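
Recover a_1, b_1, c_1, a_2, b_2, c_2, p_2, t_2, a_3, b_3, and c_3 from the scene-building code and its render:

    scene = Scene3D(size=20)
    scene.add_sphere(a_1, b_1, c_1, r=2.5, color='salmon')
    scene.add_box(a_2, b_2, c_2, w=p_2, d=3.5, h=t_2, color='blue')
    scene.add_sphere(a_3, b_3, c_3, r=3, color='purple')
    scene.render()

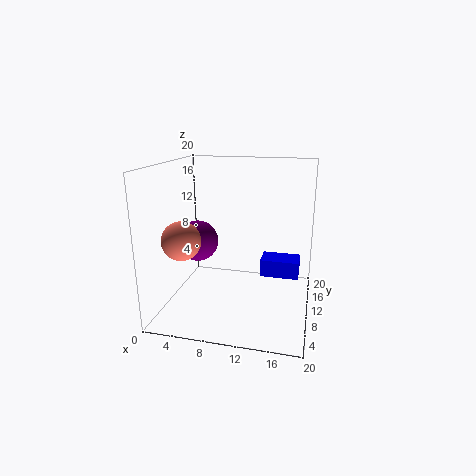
a_1 = 4; b_1 = 4.5; c_1 = 11; a_2 = 13; b_2 = 11; c_2 = 4; p_2 = 5.5; t_2 = 2.5; a_3 = 3.5; b_3 = 11.5; c_3 = 8.5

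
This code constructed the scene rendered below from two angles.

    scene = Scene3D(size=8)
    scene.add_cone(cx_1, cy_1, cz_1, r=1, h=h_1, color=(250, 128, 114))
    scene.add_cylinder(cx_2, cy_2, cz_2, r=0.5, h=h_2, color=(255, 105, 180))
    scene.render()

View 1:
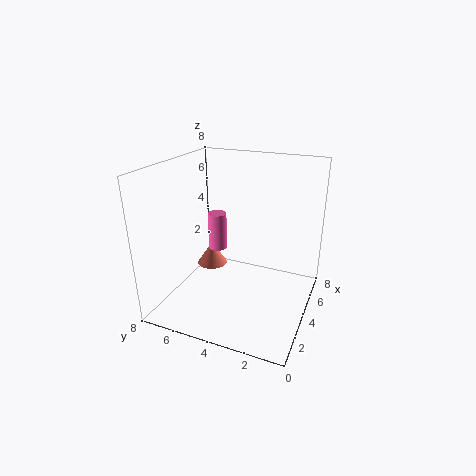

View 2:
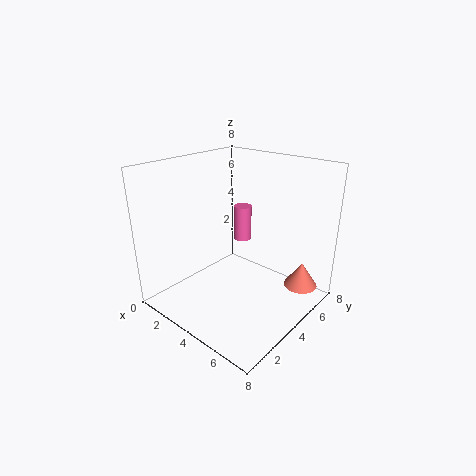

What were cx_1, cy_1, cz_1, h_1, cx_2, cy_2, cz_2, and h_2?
cx_1 = 6.5; cy_1 = 7; cz_1 = 0.5; h_1 = 1.5; cx_2 = 3.5; cy_2 = 5; cz_2 = 3.5; h_2 = 2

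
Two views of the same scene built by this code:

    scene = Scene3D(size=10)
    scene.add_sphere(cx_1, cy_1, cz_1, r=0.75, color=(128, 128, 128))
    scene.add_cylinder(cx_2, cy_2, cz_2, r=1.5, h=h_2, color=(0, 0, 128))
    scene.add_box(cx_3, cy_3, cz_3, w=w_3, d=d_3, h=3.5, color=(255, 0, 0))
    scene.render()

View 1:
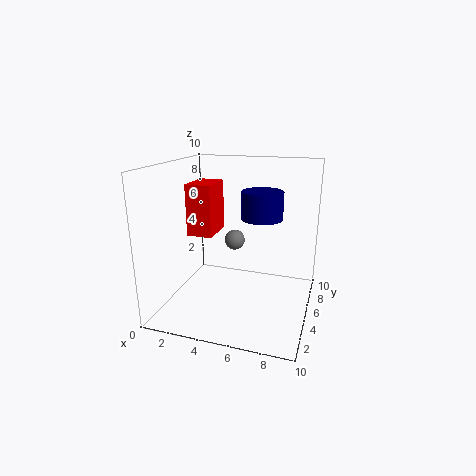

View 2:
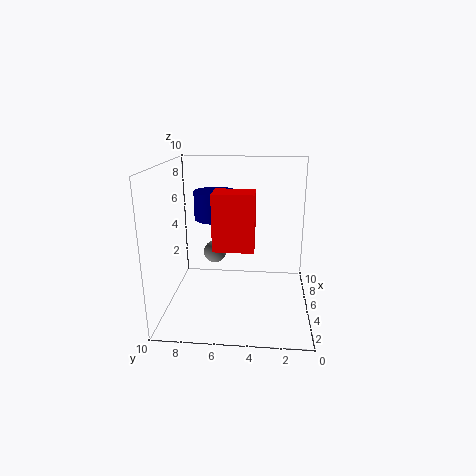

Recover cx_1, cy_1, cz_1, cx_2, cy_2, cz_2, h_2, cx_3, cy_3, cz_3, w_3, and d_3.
cx_1 = 4.25, cy_1 = 6.5, cz_1 = 4.25, cx_2 = 6.25, cy_2 = 6.75, cz_2 = 6, h_2 = 2, cx_3 = 1.75, cy_3 = 3.75, cz_3 = 5.25, w_3 = 1.75, d_3 = 2.5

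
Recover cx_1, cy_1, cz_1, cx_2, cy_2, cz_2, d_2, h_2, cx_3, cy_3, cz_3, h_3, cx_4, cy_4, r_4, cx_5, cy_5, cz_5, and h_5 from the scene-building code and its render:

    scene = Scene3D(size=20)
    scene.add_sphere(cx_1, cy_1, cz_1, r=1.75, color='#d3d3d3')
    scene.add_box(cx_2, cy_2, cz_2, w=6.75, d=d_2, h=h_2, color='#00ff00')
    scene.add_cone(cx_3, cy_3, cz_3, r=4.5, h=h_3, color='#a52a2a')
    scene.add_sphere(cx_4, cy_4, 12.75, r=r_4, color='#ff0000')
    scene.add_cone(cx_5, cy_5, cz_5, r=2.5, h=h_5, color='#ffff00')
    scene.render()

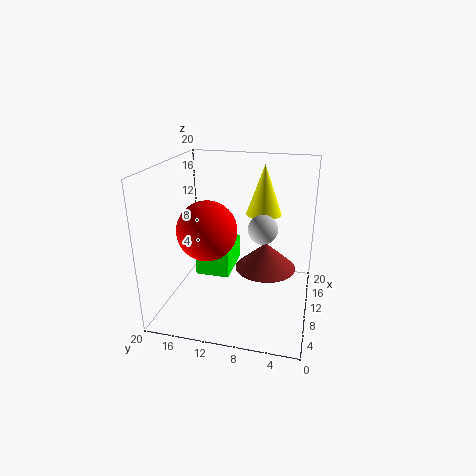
cx_1 = 5, cy_1 = 5.75, cz_1 = 13.75, cx_2 = 8.25, cy_2 = 11, cz_2 = 4.5, d_2 = 4.75, h_2 = 3.75, cx_3 = 13, cy_3 = 6.5, cz_3 = 4.25, h_3 = 4, cx_4 = 5.25, cy_4 = 12.75, r_4 = 3.75, cx_5 = 13, cy_5 = 7, cz_5 = 12.75, h_5 = 7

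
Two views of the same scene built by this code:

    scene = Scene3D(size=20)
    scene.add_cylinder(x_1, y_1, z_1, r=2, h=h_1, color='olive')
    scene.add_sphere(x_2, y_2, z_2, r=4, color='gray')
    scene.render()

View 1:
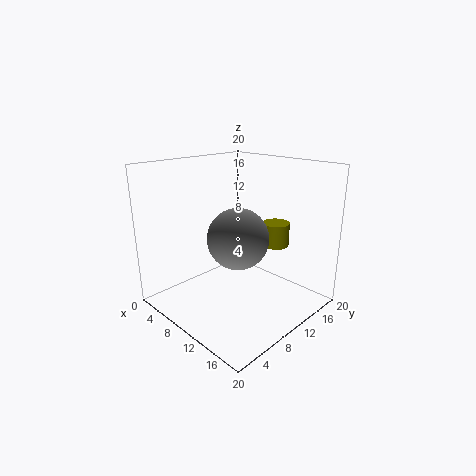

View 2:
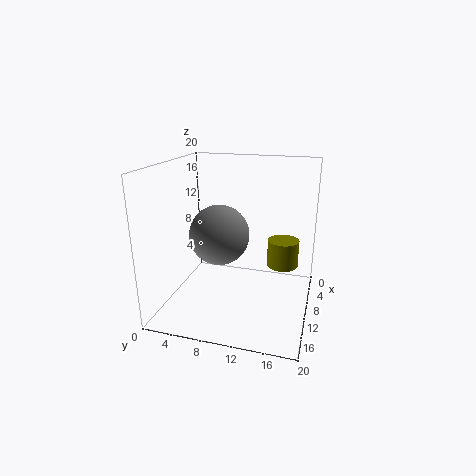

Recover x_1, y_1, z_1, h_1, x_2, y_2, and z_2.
x_1 = 11.5, y_1 = 16.5, z_1 = 7.5, h_1 = 3.5, x_2 = 12, y_2 = 8, z_2 = 11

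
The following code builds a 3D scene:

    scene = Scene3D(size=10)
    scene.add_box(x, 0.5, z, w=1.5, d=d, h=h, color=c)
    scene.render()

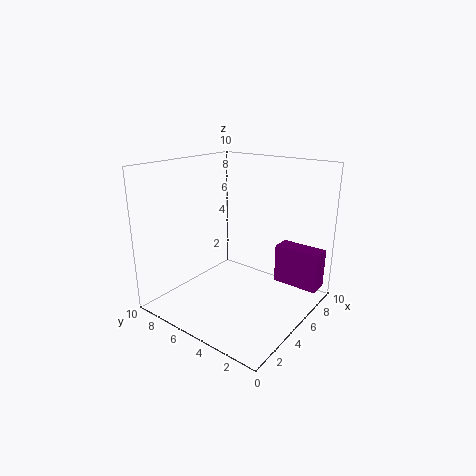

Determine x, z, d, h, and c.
x = 8.5, z = 0.5, d = 3.5, h = 3, c = 'purple'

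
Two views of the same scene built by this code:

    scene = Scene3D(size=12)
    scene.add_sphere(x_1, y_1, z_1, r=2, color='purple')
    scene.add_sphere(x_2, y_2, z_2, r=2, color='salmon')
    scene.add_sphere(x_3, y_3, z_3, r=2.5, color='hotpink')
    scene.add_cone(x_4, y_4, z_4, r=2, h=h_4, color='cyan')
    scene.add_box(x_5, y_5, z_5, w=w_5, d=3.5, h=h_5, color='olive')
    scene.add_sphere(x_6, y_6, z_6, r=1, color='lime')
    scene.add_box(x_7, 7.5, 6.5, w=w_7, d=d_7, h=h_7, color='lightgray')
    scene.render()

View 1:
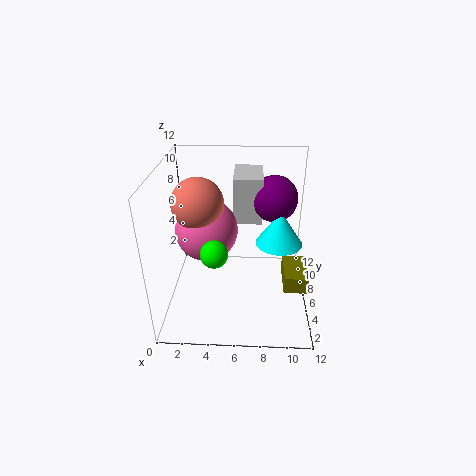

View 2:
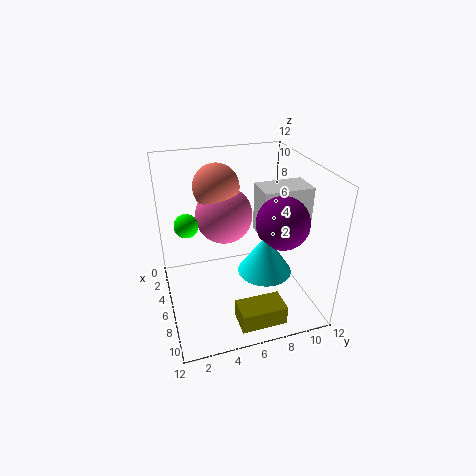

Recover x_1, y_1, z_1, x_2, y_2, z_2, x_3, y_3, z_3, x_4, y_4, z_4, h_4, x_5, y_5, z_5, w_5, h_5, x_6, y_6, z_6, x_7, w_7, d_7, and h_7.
x_1 = 9, y_1 = 8.5, z_1 = 8.5, x_2 = 3, y_2 = 5, z_2 = 9.5, x_3 = 3.5, y_3 = 5.5, z_3 = 7, x_4 = 9.5, y_4 = 7, z_4 = 5, h_4 = 3, x_5 = 10, y_5 = 4.5, z_5 = 1.5, w_5 = 2, h_5 = 1.5, x_6 = 4.5, y_6 = 2, z_6 = 7, x_7 = 5.5, w_7 = 2.5, d_7 = 4, h_7 = 4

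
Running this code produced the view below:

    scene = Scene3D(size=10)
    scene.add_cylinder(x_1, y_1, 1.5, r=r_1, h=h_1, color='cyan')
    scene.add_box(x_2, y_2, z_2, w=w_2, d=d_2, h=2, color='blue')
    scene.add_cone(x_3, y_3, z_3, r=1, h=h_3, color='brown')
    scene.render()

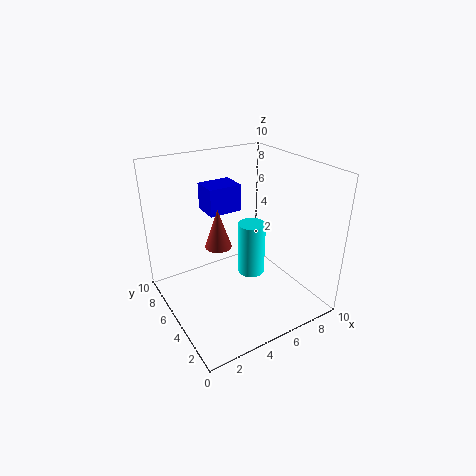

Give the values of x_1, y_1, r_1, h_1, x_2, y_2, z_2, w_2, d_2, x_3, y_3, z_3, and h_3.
x_1 = 6.5
y_1 = 5.5
r_1 = 1
h_1 = 4
x_2 = 4
y_2 = 7
z_2 = 6
w_2 = 2.5
d_2 = 2
x_3 = 4.5
y_3 = 7
z_3 = 3.5
h_3 = 3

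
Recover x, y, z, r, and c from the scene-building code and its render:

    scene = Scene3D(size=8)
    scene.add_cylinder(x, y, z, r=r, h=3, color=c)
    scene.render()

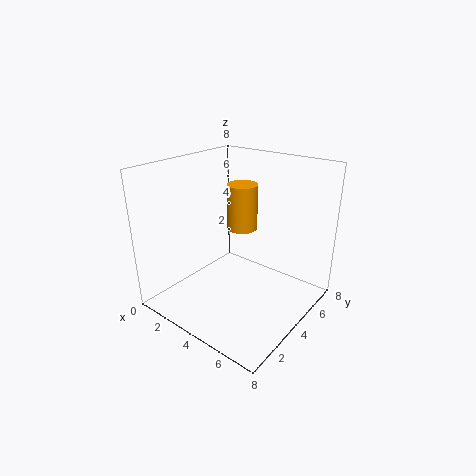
x = 2; y = 7; z = 3; r = 1; c = 'orange'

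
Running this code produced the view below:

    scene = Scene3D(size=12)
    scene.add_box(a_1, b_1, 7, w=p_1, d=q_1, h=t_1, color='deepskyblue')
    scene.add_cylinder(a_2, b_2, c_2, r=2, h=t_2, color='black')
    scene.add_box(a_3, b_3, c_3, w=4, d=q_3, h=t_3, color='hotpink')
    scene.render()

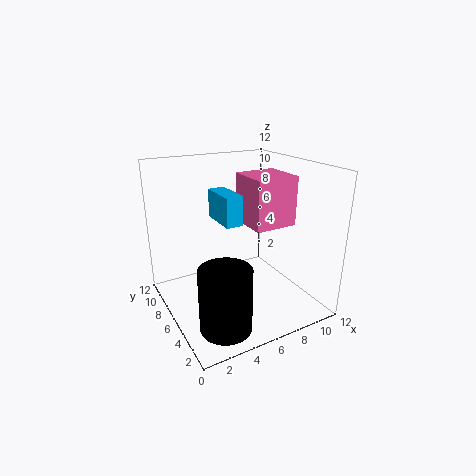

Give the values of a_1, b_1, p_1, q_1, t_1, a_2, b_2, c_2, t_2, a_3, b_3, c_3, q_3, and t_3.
a_1 = 5
b_1 = 6
p_1 = 1.5
q_1 = 3.5
t_1 = 2.5
a_2 = 3
b_2 = 2.5
c_2 = 0.5
t_2 = 5
a_3 = 8
b_3 = 6
c_3 = 6
q_3 = 4
t_3 = 4.5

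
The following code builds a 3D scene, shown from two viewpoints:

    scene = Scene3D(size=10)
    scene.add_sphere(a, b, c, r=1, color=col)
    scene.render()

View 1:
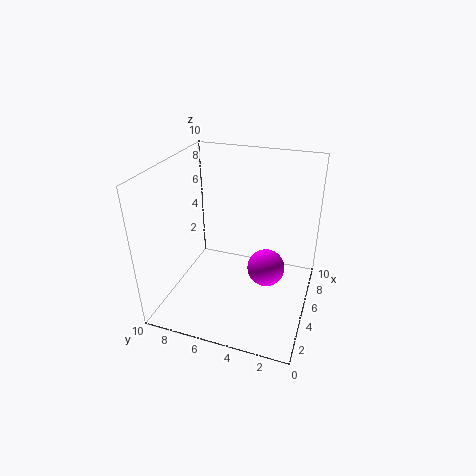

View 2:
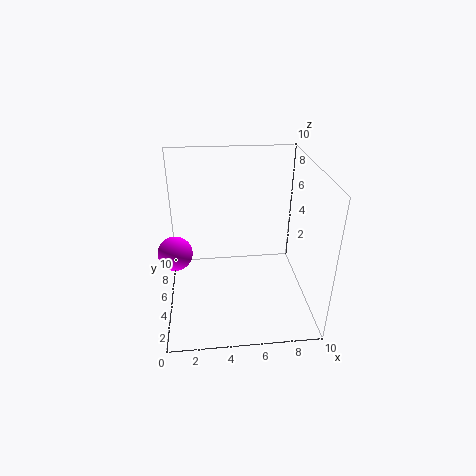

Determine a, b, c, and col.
a = 1; b = 2; c = 6; col = 'magenta'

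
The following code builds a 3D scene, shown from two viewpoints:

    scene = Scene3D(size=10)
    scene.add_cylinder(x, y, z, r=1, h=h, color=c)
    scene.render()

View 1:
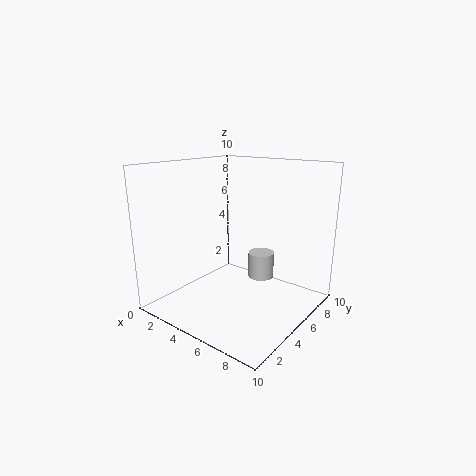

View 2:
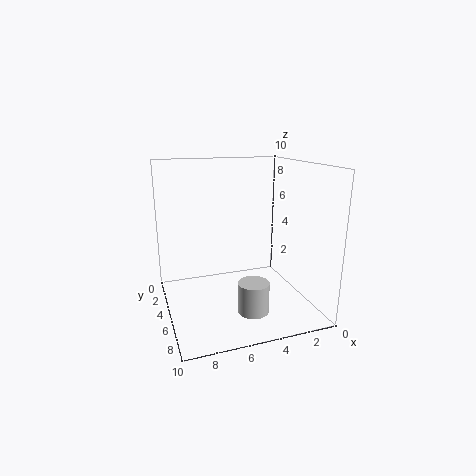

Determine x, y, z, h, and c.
x = 5
y = 8
z = 1
h = 2
c = 'lightgray'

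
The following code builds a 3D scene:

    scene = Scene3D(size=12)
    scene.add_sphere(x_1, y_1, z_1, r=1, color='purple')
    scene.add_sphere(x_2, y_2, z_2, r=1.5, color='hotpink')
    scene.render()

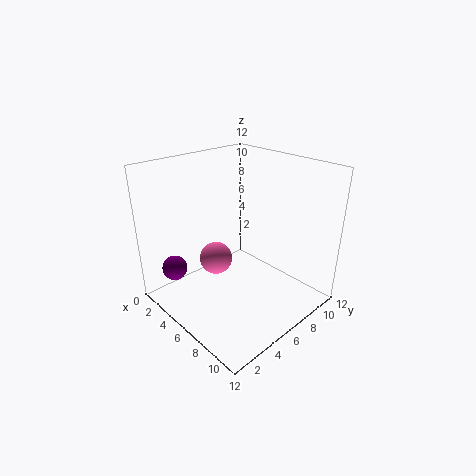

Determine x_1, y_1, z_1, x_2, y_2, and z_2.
x_1 = 3.5; y_1 = 1.25; z_1 = 4; x_2 = 3; y_2 = 6; z_2 = 2.75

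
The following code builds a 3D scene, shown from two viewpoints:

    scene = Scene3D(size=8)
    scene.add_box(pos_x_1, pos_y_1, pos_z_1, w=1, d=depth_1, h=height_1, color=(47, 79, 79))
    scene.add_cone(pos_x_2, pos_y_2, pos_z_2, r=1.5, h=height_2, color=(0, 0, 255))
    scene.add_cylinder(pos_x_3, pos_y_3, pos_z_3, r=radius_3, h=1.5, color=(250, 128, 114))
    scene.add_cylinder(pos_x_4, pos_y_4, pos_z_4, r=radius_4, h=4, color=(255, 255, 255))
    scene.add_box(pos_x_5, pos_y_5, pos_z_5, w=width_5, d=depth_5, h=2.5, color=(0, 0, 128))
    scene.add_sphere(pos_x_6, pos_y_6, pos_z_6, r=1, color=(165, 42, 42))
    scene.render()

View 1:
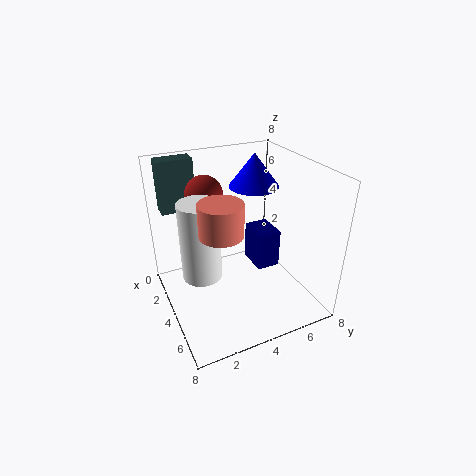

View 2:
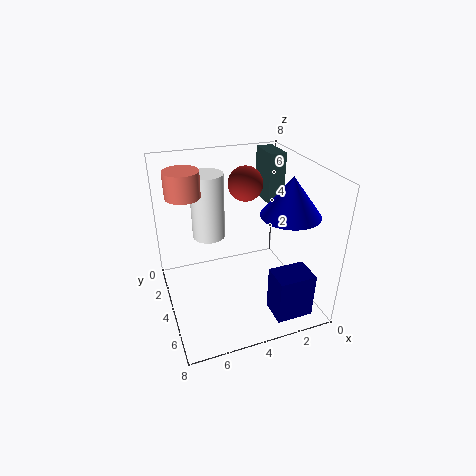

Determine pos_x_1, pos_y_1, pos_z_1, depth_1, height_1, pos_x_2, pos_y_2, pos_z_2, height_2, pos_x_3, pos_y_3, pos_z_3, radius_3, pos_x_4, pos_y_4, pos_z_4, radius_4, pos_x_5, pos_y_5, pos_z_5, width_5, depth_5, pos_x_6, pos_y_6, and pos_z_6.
pos_x_1 = 0.5; pos_y_1 = 0.5; pos_z_1 = 5; depth_1 = 2; height_1 = 3; pos_x_2 = 2; pos_y_2 = 6; pos_z_2 = 6; height_2 = 2; pos_x_3 = 6.5; pos_y_3 = 2; pos_z_3 = 6; radius_3 = 1; pos_x_4 = 5; pos_y_4 = 1.5; pos_z_4 = 3; radius_4 = 1; pos_x_5 = 1; pos_y_5 = 6; pos_z_5 = 0.5; width_5 = 2; depth_5 = 1.5; pos_x_6 = 3; pos_y_6 = 2.5; pos_z_6 = 6.5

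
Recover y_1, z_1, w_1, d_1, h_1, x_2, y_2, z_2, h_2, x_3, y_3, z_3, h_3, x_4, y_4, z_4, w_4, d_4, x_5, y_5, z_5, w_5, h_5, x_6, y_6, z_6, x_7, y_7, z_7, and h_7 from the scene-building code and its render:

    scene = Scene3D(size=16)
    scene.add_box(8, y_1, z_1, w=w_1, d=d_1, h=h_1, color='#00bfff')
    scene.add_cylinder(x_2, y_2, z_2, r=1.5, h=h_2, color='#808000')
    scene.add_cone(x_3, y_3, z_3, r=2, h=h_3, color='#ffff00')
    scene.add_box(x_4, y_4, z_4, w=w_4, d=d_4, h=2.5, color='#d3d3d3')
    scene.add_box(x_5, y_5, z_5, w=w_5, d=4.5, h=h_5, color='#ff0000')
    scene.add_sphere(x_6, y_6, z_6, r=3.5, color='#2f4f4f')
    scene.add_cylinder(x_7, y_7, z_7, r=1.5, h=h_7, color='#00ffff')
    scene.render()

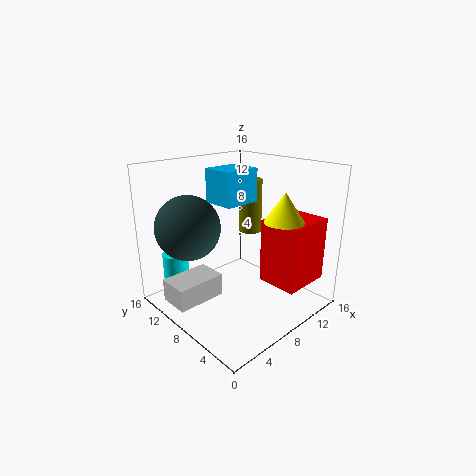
y_1 = 9.5, z_1 = 11, w_1 = 4.5, d_1 = 4, h_1 = 4, x_2 = 14.5, y_2 = 12.5, z_2 = 6, h_2 = 7, x_3 = 9, y_3 = 2.5, z_3 = 11, h_3 = 3, x_4 = 0.5, y_4 = 8.5, z_4 = 1.5, w_4 = 5.5, d_4 = 3.5, x_5 = 9, y_5 = 1, z_5 = 3.5, w_5 = 5.5, h_5 = 7, x_6 = 3.5, y_6 = 11, z_6 = 9.5, x_7 = 3.5, y_7 = 14, z_7 = 0.5, h_7 = 5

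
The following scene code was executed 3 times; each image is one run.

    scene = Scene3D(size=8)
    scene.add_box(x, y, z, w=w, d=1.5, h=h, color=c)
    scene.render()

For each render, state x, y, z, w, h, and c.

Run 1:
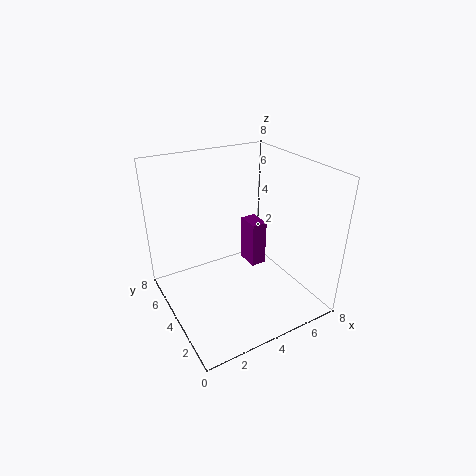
x = 6; y = 5.5; z = 0.5; w = 1; h = 3; c = 'purple'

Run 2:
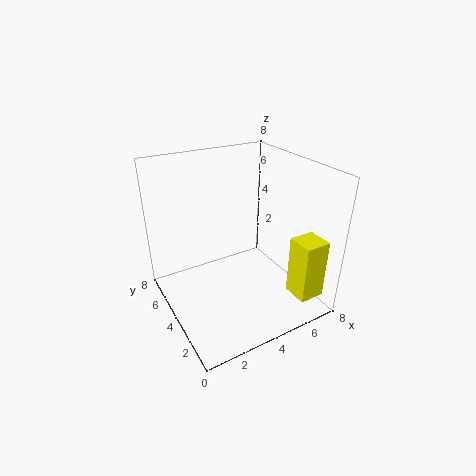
x = 6.5; y = 1; z = 0.5; w = 1.5; h = 3.5; c = 'yellow'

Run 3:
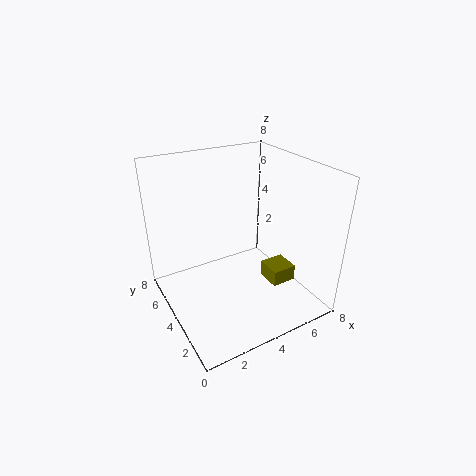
x = 6; y = 3; z = 0.5; w = 1.5; h = 1; c = 'olive'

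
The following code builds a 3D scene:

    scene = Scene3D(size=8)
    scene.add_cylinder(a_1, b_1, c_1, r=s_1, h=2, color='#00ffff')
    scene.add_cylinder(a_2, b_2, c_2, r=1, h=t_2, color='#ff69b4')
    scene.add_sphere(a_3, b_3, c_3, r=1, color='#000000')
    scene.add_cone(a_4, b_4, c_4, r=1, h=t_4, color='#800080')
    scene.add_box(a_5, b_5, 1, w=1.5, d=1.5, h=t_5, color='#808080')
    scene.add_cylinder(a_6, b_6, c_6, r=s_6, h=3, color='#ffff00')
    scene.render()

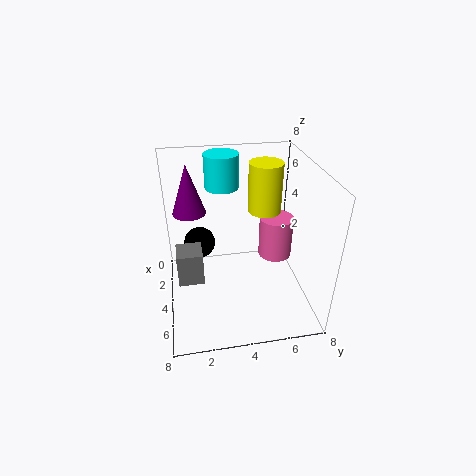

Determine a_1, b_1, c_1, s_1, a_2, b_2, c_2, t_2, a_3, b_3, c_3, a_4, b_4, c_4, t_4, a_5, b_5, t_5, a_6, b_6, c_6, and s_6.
a_1 = 1.5; b_1 = 3.5; c_1 = 6; s_1 = 1; a_2 = 3; b_2 = 6.5; c_2 = 2; t_2 = 2.5; a_3 = 1; b_3 = 2; c_3 = 2; a_4 = 1.5; b_4 = 1.5; c_4 = 4.5; t_4 = 3; a_5 = 2.5; b_5 = 0.5; t_5 = 2; a_6 = 2; b_6 = 6; c_6 = 4.5; s_6 = 1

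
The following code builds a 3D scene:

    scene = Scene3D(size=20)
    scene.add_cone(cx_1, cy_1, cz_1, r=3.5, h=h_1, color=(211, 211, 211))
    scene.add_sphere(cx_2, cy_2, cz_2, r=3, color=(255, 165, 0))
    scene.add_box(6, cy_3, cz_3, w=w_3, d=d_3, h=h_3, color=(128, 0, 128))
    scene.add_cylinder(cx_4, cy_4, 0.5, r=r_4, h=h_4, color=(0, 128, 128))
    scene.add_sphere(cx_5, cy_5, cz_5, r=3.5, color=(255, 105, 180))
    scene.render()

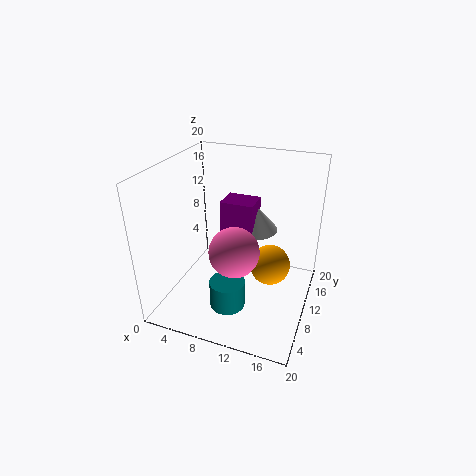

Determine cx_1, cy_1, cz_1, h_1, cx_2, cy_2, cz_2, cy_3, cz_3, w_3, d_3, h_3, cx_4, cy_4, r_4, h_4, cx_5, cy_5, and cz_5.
cx_1 = 10.5; cy_1 = 16; cz_1 = 8.5; h_1 = 4; cx_2 = 14; cy_2 = 13; cz_2 = 4.5; cy_3 = 13; cz_3 = 8.5; w_3 = 5; d_3 = 4; h_3 = 5; cx_4 = 9.5; cy_4 = 7; r_4 = 2.5; h_4 = 4; cx_5 = 10; cy_5 = 8.5; cz_5 = 8.5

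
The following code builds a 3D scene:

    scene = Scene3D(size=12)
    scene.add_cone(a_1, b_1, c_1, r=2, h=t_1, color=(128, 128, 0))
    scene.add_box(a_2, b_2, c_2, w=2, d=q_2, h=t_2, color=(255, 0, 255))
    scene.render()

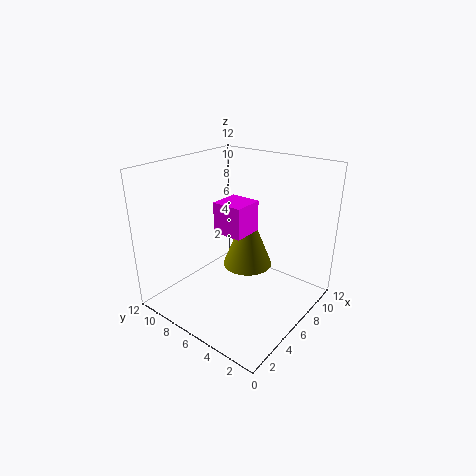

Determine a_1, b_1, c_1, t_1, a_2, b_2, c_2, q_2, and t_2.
a_1 = 6
b_1 = 5
c_1 = 4
t_1 = 5
a_2 = 1
b_2 = 2
c_2 = 9
q_2 = 2
t_2 = 2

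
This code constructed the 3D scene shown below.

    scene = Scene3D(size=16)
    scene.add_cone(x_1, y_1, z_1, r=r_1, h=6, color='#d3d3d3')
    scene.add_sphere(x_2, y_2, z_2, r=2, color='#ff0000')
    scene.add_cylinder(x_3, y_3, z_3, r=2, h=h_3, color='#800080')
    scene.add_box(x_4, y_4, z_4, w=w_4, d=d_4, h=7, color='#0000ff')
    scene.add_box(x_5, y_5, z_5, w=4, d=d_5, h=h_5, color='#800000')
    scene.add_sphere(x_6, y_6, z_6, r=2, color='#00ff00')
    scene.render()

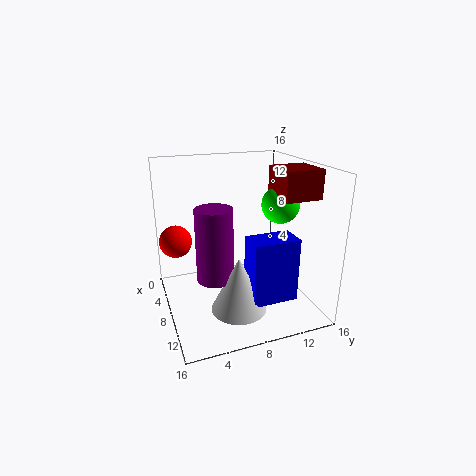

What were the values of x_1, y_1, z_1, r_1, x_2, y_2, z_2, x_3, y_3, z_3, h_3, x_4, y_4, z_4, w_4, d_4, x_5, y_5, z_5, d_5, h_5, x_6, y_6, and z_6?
x_1 = 11, y_1 = 7, z_1 = 1, r_1 = 3, x_2 = 2, y_2 = 2, z_2 = 6, x_3 = 9, y_3 = 5, z_3 = 4, h_3 = 8, x_4 = 10, y_4 = 8, z_4 = 2, w_4 = 3, d_4 = 5, x_5 = 9, y_5 = 11, z_5 = 13, d_5 = 4, h_5 = 3, x_6 = 10, y_6 = 12, z_6 = 12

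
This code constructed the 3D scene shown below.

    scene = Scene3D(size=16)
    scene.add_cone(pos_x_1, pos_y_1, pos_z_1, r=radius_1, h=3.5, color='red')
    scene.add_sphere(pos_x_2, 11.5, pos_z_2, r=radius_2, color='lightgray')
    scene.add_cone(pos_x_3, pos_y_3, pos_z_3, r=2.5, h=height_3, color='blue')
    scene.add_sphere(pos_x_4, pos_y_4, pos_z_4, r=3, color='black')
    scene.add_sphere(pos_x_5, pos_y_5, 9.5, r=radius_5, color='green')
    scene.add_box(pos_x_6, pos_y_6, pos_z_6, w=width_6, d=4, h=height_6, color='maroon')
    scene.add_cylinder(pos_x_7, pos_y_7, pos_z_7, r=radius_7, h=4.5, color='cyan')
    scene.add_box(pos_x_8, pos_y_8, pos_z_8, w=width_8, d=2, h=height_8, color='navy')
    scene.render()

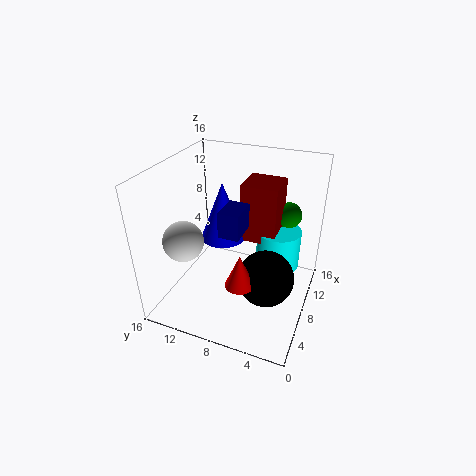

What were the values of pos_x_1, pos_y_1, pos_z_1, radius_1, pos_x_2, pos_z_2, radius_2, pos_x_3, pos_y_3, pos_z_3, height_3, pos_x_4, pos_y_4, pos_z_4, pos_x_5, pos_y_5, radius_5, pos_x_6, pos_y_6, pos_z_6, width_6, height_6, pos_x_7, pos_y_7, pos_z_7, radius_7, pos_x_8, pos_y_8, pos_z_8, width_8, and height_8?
pos_x_1 = 3.5, pos_y_1 = 6, pos_z_1 = 5.5, radius_1 = 1.5, pos_x_2 = 2.5, pos_z_2 = 10, radius_2 = 2, pos_x_3 = 8.5, pos_y_3 = 10, pos_z_3 = 7.5, height_3 = 6.5, pos_x_4 = 6, pos_y_4 = 4, pos_z_4 = 5, pos_x_5 = 12.5, pos_y_5 = 3.5, radius_5 = 1.5, pos_x_6 = 8.5, pos_y_6 = 4, pos_z_6 = 7.5, width_6 = 4, height_6 = 6.5, pos_x_7 = 10.5, pos_y_7 = 4, pos_z_7 = 4, radius_7 = 2.5, pos_x_8 = 3, pos_y_8 = 6, pos_z_8 = 11, width_8 = 3, height_8 = 2.5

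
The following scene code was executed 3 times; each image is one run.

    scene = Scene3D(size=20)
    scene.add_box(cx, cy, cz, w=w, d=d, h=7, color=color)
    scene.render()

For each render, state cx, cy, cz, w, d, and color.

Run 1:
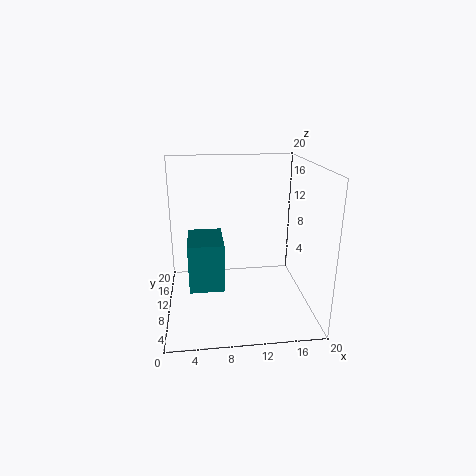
cx = 3; cy = 8.5; cz = 2.5; w = 5; d = 7; color = 'teal'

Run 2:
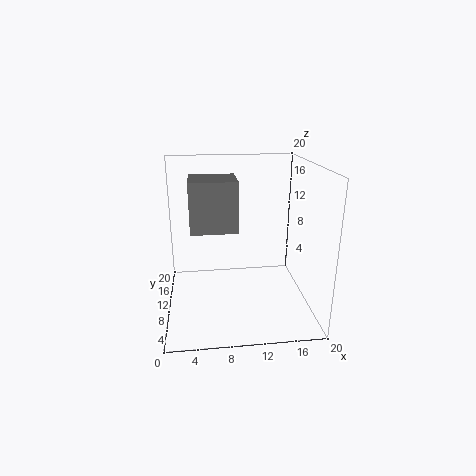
cx = 3.5; cy = 9; cz = 11; w = 6.5; d = 6; color = 'gray'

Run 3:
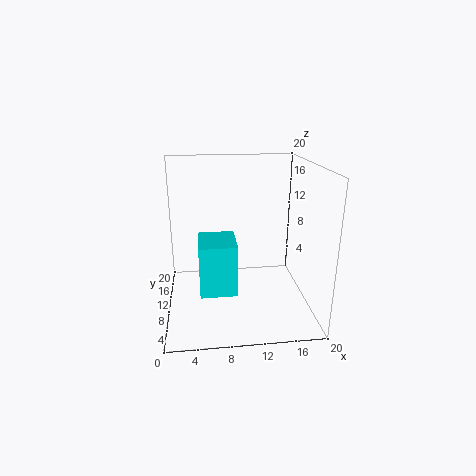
cx = 4.5; cy = 5.5; cz = 3.5; w = 5; d = 6; color = 'cyan'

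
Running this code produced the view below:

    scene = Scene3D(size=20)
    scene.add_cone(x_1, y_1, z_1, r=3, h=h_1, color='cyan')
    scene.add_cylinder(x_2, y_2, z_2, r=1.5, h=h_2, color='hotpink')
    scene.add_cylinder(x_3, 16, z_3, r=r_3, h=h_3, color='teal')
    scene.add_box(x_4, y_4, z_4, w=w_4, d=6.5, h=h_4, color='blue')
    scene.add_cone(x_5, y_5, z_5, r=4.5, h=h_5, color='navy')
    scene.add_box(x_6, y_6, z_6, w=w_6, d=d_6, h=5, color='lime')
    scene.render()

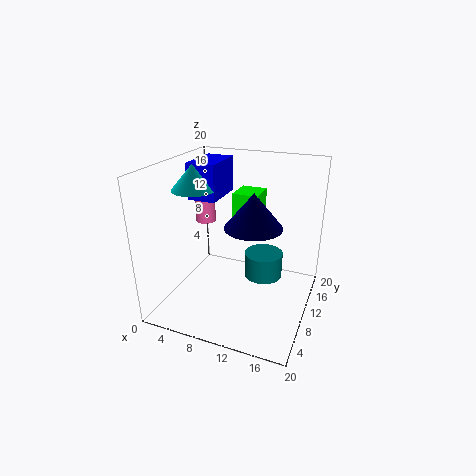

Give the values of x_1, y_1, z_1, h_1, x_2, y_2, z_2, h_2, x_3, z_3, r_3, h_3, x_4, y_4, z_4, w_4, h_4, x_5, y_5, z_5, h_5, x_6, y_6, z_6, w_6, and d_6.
x_1 = 4; y_1 = 9; z_1 = 16.5; h_1 = 3.5; x_2 = 3.5; y_2 = 13; z_2 = 10.5; h_2 = 4; x_3 = 12; z_3 = 1; r_3 = 3; h_3 = 4; x_4 = 3; y_4 = 9; z_4 = 15; w_4 = 4; h_4 = 5; x_5 = 10.5; y_5 = 15; z_5 = 9.5; h_5 = 5.5; x_6 = 7; y_6 = 15; z_6 = 9.5; w_6 = 4; d_6 = 4.5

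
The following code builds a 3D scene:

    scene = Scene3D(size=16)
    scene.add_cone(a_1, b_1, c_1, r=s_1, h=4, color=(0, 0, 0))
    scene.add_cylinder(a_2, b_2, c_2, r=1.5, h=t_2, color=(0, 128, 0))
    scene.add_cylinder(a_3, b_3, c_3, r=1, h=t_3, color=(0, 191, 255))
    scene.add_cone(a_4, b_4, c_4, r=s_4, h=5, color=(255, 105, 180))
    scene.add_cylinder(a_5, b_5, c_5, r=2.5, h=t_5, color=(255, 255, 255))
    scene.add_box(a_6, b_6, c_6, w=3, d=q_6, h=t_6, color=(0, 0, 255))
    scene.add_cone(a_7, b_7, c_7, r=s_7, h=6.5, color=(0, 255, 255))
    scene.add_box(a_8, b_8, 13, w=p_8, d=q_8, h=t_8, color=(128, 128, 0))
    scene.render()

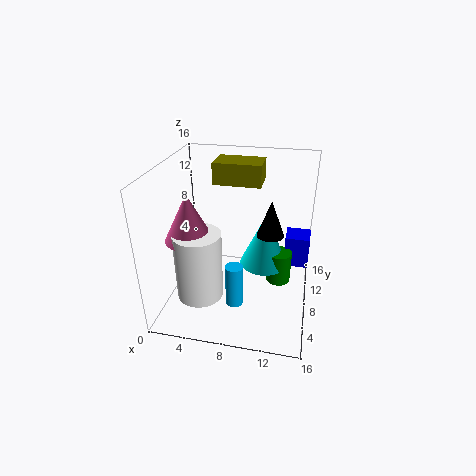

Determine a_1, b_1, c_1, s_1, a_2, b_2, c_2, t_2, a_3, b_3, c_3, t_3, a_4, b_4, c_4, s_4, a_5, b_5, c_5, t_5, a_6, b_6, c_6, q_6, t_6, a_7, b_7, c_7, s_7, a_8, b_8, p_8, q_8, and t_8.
a_1 = 11.5, b_1 = 8.5, c_1 = 8.5, s_1 = 1.5, a_2 = 12.5, b_2 = 11.5, c_2 = 0.5, t_2 = 4, a_3 = 8, b_3 = 6, c_3 = 0.5, t_3 = 5, a_4 = 3.5, b_4 = 5, c_4 = 9, s_4 = 2.5, a_5 = 4.5, b_5 = 4.5, c_5 = 2.5, t_5 = 7.5, a_6 = 13, b_6 = 12.5, c_6 = 2, q_6 = 3, t_6 = 4, a_7 = 10.5, b_7 = 12, c_7 = 2.5, s_7 = 3, a_8 = 4.5, b_8 = 10.5, p_8 = 5.5, q_8 = 3.5, t_8 = 2.5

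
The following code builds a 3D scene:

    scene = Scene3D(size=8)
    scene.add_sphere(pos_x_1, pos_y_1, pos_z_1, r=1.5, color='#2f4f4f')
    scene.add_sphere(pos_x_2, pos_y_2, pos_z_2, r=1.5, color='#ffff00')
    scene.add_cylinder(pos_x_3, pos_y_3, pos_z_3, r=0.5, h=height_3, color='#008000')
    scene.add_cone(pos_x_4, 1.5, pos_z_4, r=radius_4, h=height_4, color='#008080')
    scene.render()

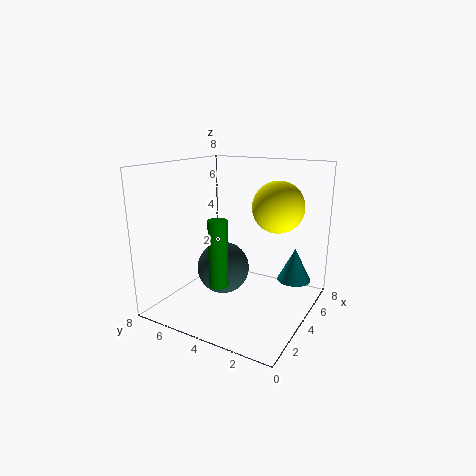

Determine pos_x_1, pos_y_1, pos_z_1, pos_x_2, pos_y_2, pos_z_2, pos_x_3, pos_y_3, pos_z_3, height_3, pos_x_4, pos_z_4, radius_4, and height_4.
pos_x_1 = 4, pos_y_1 = 5, pos_z_1 = 2, pos_x_2 = 6, pos_y_2 = 2.5, pos_z_2 = 5.5, pos_x_3 = 2, pos_y_3 = 4, pos_z_3 = 2, height_3 = 3.5, pos_x_4 = 6.5, pos_z_4 = 1, radius_4 = 1, height_4 = 2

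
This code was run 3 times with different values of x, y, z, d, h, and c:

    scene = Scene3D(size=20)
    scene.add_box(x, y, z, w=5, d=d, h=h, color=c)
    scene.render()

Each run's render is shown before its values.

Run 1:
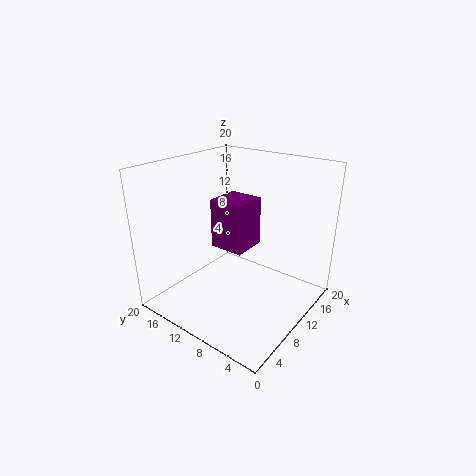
x = 9; y = 9; z = 8; d = 5; h = 7; c = 'purple'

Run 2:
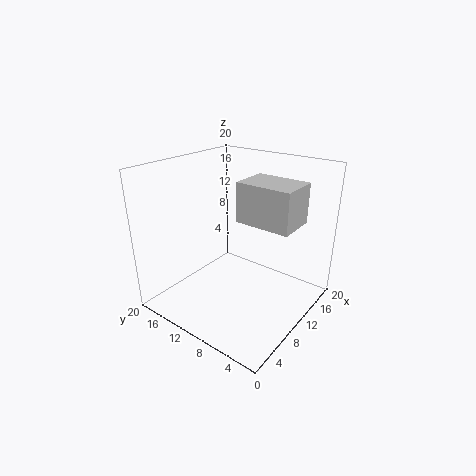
x = 7; y = 1; z = 14; d = 7; h = 5; c = 'lightgray'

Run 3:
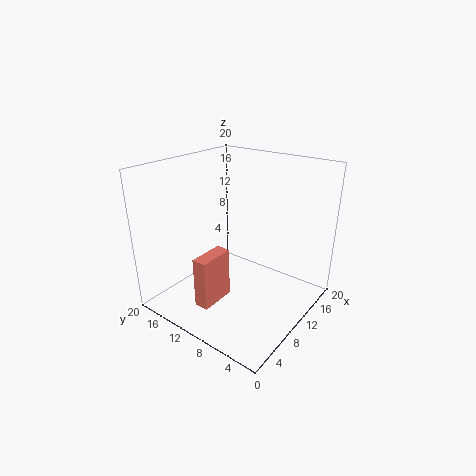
x = 3; y = 10; z = 2; d = 2; h = 7; c = 'salmon'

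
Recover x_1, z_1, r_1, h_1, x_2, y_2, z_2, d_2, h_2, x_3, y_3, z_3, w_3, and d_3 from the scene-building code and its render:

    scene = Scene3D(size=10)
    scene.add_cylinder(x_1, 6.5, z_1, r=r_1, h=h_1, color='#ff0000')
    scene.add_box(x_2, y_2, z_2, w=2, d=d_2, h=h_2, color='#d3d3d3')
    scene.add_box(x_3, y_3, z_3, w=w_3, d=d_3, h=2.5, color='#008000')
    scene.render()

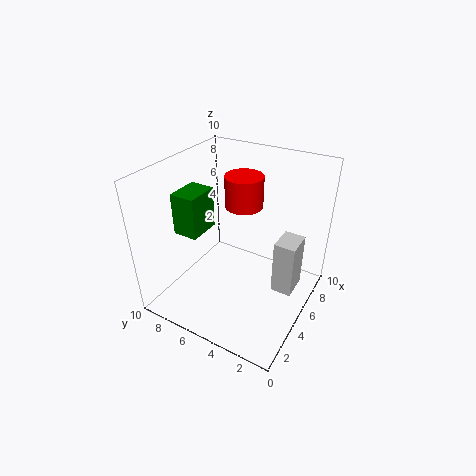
x_1 = 8.5, z_1 = 5.5, r_1 = 1.5, h_1 = 2.5, x_2 = 5.5, y_2 = 1, z_2 = 1, d_2 = 1.5, h_2 = 4, x_3 = 1, y_3 = 5.5, z_3 = 7, w_3 = 2, d_3 = 1.5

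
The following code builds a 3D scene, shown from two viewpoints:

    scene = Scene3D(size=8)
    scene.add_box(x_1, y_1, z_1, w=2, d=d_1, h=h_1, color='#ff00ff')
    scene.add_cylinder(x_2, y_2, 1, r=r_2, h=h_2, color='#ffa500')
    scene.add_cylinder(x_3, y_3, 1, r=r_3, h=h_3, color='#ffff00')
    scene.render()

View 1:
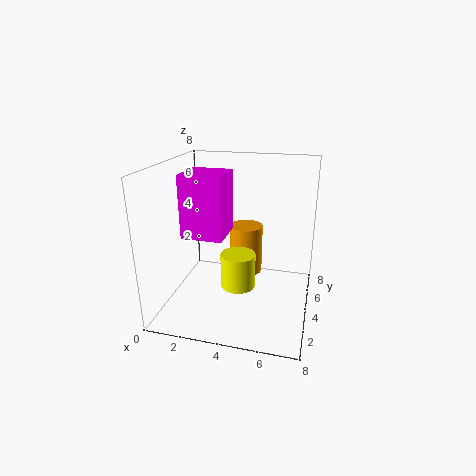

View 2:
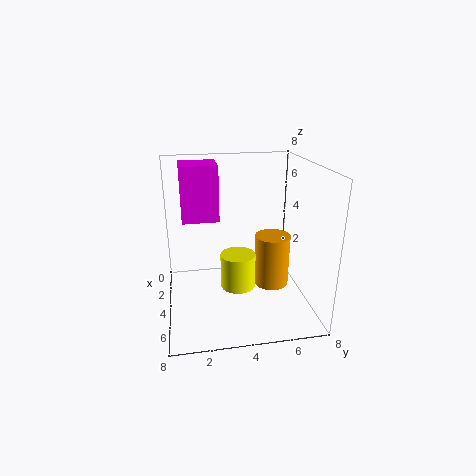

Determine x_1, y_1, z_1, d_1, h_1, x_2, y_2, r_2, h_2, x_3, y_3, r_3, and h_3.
x_1 = 2, y_1 = 1, z_1 = 5, d_1 = 2, h_1 = 3, x_2 = 4, y_2 = 6, r_2 = 1, h_2 = 3, x_3 = 4, y_3 = 4, r_3 = 1, h_3 = 2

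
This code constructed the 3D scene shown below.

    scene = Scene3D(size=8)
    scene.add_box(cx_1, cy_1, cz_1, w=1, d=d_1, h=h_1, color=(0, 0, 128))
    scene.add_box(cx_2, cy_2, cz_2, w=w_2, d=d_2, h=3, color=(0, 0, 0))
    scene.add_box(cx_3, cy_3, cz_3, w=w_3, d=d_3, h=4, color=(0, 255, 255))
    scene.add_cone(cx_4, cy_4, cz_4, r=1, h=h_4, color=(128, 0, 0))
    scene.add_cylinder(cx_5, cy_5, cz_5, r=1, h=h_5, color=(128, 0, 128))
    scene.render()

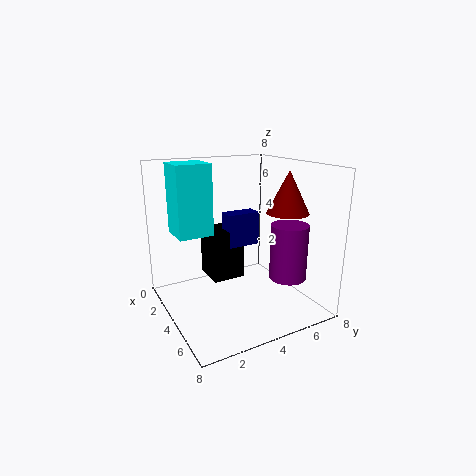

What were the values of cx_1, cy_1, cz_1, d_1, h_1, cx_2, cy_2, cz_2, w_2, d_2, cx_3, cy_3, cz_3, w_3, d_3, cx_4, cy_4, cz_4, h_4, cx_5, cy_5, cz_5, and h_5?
cx_1 = 2; cy_1 = 4; cz_1 = 3; d_1 = 2; h_1 = 2; cx_2 = 1; cy_2 = 3; cz_2 = 1; w_2 = 2; d_2 = 2; cx_3 = 1; cy_3 = 1; cz_3 = 4; w_3 = 2; d_3 = 2; cx_4 = 7; cy_4 = 5; cz_4 = 6; h_4 = 2; cx_5 = 6; cy_5 = 6; cz_5 = 2; h_5 = 3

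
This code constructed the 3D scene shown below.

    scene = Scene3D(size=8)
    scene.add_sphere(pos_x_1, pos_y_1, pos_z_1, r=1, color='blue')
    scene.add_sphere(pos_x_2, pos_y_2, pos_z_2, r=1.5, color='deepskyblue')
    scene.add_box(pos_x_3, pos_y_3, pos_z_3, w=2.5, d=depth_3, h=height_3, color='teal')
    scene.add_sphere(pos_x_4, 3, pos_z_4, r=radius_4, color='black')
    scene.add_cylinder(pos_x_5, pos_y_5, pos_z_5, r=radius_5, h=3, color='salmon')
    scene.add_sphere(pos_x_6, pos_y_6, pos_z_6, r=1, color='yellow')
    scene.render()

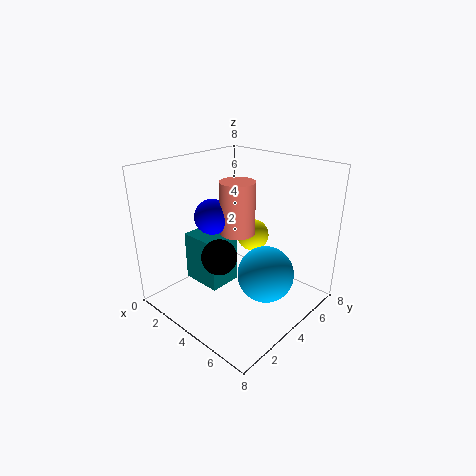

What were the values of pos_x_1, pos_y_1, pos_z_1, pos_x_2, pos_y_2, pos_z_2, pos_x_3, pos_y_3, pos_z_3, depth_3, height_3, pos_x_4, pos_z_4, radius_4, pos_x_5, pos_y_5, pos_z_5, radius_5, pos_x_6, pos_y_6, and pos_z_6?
pos_x_1 = 2.5
pos_y_1 = 3.5
pos_z_1 = 5
pos_x_2 = 6
pos_y_2 = 4
pos_z_2 = 2.5
pos_x_3 = 0.5
pos_y_3 = 3
pos_z_3 = 0.5
depth_3 = 2
height_3 = 3
pos_x_4 = 3.5
pos_z_4 = 3
radius_4 = 1
pos_x_5 = 3.5
pos_y_5 = 4.5
pos_z_5 = 4
radius_5 = 1
pos_x_6 = 3
pos_y_6 = 6.5
pos_z_6 = 3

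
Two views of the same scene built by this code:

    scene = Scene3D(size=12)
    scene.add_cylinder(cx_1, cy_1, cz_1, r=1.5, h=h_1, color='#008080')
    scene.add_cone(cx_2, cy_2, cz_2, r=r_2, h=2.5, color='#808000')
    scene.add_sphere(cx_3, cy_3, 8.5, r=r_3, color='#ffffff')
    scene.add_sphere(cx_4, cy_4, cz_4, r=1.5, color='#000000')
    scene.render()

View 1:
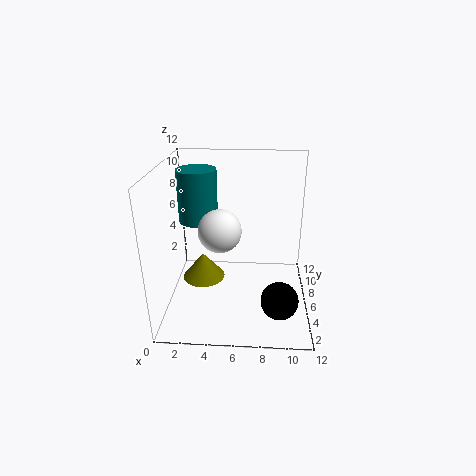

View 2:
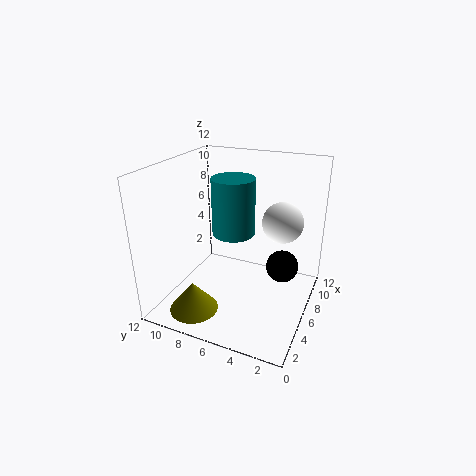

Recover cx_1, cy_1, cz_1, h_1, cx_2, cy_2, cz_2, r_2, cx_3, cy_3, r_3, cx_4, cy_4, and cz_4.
cx_1 = 3; cy_1 = 5; cz_1 = 8; h_1 = 4; cx_2 = 2.5; cy_2 = 8.5; cz_2 = 0.5; r_2 = 2; cx_3 = 5; cy_3 = 2; r_3 = 1.5; cx_4 = 9.5; cy_4 = 3; cz_4 = 2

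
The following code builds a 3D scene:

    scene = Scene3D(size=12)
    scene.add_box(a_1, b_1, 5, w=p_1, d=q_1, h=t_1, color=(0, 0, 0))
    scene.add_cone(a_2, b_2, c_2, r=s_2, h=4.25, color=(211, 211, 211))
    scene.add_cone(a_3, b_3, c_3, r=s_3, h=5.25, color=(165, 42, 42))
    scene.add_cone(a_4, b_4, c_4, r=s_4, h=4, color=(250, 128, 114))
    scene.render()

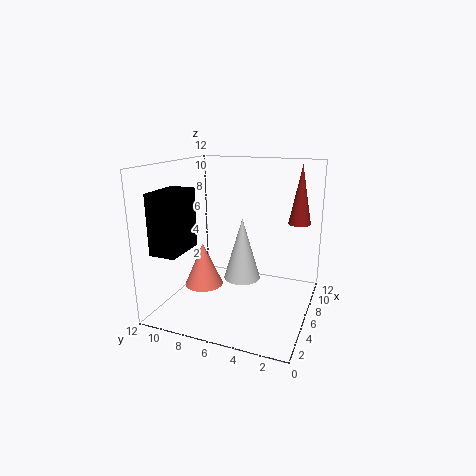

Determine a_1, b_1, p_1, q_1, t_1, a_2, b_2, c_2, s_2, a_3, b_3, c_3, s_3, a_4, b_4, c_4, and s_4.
a_1 = 2; b_1 = 9.75; p_1 = 3.75; q_1 = 2.25; t_1 = 5; a_2 = 1.75; b_2 = 4; c_2 = 4.75; s_2 = 1.25; a_3 = 10.25; b_3 = 1.75; c_3 = 6.5; s_3 = 1; a_4 = 6.75; b_4 = 9.75; c_4 = 0.75; s_4 = 1.75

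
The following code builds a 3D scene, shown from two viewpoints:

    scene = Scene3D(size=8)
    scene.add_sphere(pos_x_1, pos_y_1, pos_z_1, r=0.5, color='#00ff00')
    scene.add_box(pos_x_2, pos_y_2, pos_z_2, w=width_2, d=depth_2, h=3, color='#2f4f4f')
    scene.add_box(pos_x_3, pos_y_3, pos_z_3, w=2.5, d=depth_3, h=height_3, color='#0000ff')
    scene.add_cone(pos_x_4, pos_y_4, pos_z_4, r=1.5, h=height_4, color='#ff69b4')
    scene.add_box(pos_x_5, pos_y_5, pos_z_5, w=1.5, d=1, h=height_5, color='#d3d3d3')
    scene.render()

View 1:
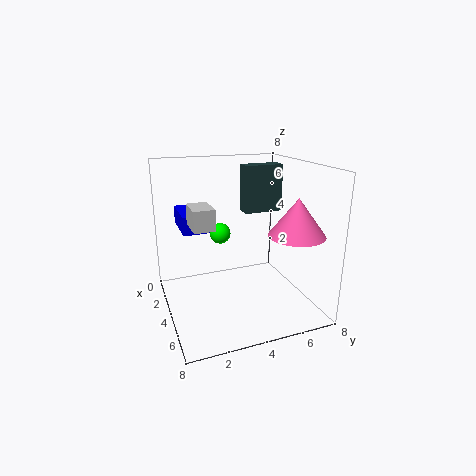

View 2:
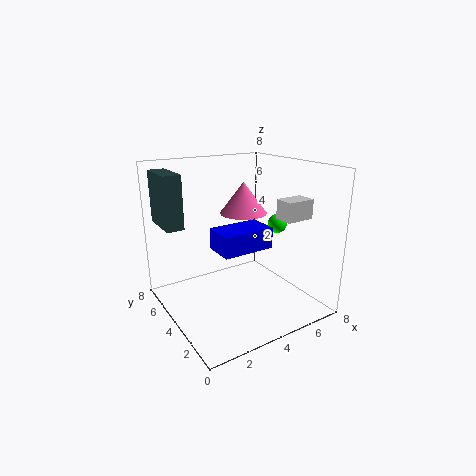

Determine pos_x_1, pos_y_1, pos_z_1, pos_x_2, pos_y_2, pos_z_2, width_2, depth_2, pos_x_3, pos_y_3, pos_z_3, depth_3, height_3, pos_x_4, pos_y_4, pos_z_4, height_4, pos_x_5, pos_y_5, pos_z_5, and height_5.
pos_x_1 = 5.5
pos_y_1 = 2.5
pos_z_1 = 5
pos_x_2 = 0.5
pos_y_2 = 5.5
pos_z_2 = 4.5
width_2 = 1
depth_2 = 2.5
pos_x_3 = 1.5
pos_y_3 = 1
pos_z_3 = 4.5
depth_3 = 1.5
height_3 = 1
pos_x_4 = 6
pos_y_4 = 6.5
pos_z_4 = 4.5
height_4 = 2
pos_x_5 = 5
pos_y_5 = 1
pos_z_5 = 5.5
height_5 = 1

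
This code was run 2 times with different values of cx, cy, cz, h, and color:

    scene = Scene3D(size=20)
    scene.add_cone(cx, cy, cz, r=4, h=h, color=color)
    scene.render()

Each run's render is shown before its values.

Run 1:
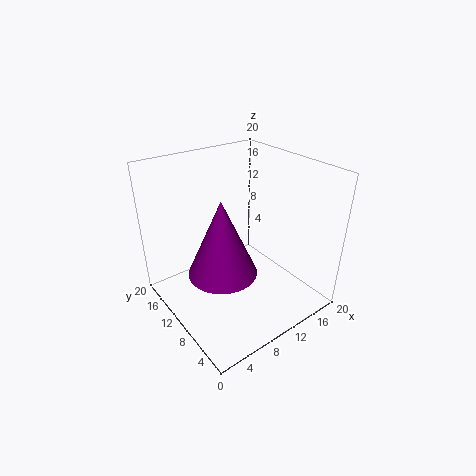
cx = 4, cy = 5, cz = 10, h = 9, color = 'purple'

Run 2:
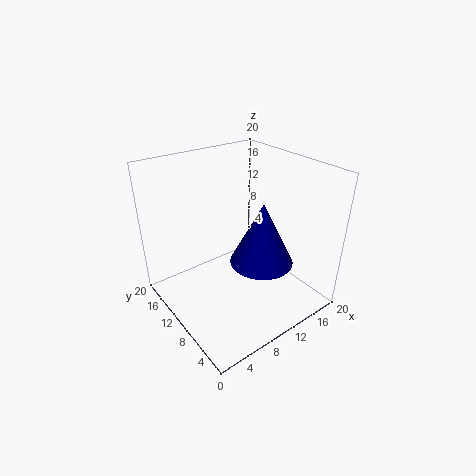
cx = 10, cy = 5, cz = 9, h = 8, color = 'navy'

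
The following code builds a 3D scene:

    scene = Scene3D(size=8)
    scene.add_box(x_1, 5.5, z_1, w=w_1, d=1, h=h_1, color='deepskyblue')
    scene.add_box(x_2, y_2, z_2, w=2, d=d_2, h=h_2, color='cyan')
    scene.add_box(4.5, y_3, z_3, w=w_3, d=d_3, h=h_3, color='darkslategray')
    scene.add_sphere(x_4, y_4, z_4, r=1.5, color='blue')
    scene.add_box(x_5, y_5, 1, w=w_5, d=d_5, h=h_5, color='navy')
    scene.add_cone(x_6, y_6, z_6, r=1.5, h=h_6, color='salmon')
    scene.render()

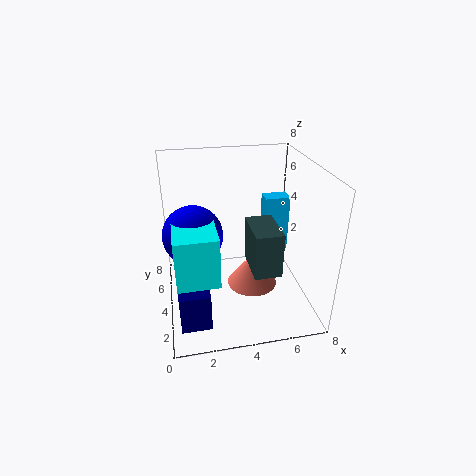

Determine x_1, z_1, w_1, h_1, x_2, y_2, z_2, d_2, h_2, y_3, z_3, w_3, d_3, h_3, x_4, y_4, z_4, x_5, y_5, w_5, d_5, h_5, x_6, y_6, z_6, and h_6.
x_1 = 6, z_1 = 2, w_1 = 1.5, h_1 = 3.5, x_2 = 0.5, y_2 = 0.5, z_2 = 3.5, d_2 = 2.5, h_2 = 2.5, y_3 = 2, z_3 = 2.5, w_3 = 1.5, d_3 = 2.5, h_3 = 2.5, x_4 = 1.5, y_4 = 3, z_4 = 5, x_5 = 0.5, y_5 = 0.5, w_5 = 1.5, d_5 = 2.5, h_5 = 2, x_6 = 5, y_6 = 4.5, z_6 = 0.5, h_6 = 2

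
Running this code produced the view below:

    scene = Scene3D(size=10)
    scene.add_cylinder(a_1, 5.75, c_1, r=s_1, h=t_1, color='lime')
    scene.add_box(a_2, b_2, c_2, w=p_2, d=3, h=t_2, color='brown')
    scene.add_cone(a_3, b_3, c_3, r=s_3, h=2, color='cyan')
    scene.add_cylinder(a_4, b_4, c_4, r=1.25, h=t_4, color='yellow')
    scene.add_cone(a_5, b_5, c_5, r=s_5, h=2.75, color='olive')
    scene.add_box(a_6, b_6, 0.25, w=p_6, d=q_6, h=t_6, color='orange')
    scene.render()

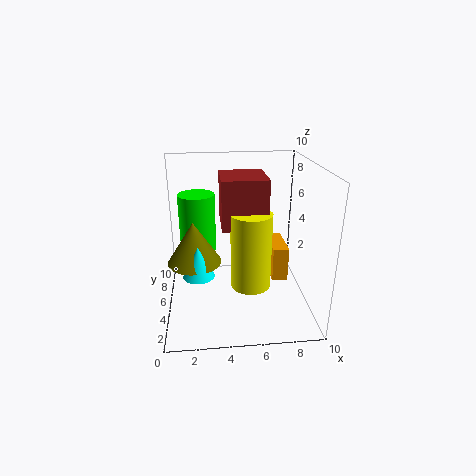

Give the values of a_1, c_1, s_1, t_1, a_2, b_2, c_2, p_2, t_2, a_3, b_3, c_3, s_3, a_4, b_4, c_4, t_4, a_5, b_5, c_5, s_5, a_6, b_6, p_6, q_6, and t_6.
a_1 = 2.25, c_1 = 4, s_1 = 1.25, t_1 = 4, a_2 = 3.75, b_2 = 2, c_2 = 6.75, p_2 = 2.75, t_2 = 3, a_3 = 2.25, b_3 = 2.75, c_3 = 3.5, s_3 = 1, a_4 = 5.5, b_4 = 2.25, c_4 = 3, t_4 = 4.75, a_5 = 2, b_5 = 3.75, c_5 = 4, s_5 = 1.75, a_6 = 8, b_6 = 6.75, p_6 = 1.25, q_6 = 3.25, t_6 = 2.75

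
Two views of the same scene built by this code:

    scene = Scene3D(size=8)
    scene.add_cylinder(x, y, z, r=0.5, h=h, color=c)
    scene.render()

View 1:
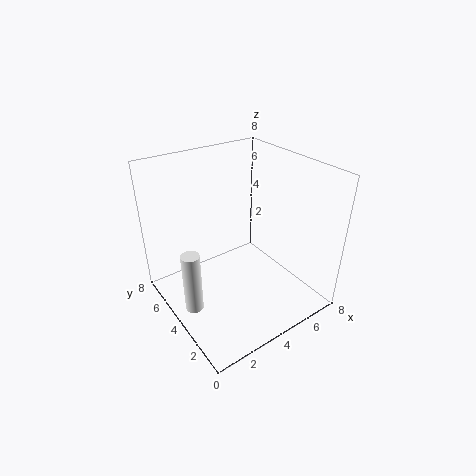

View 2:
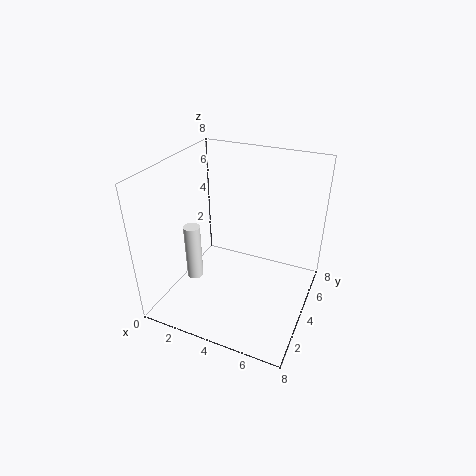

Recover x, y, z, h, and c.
x = 1; y = 4; z = 0.5; h = 3.5; c = 'white'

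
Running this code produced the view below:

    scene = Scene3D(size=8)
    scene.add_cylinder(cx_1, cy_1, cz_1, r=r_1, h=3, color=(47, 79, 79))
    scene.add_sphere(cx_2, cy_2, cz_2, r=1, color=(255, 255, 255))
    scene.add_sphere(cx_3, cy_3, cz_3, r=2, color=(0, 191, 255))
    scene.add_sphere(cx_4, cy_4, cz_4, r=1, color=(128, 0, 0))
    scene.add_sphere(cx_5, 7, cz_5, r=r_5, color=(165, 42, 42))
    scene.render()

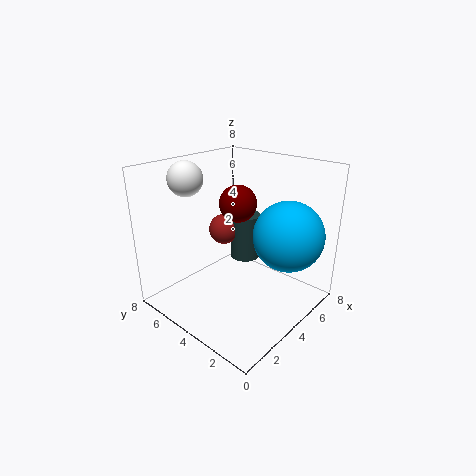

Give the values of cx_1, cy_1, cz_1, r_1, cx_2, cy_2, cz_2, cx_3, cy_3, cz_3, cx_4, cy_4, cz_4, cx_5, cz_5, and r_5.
cx_1 = 7, cy_1 = 6, cz_1 = 1, r_1 = 1, cx_2 = 3, cy_2 = 7, cz_2 = 7, cx_3 = 6, cy_3 = 2, cz_3 = 4, cx_4 = 4, cy_4 = 4, cz_4 = 6, cx_5 = 6, cz_5 = 3, r_5 = 1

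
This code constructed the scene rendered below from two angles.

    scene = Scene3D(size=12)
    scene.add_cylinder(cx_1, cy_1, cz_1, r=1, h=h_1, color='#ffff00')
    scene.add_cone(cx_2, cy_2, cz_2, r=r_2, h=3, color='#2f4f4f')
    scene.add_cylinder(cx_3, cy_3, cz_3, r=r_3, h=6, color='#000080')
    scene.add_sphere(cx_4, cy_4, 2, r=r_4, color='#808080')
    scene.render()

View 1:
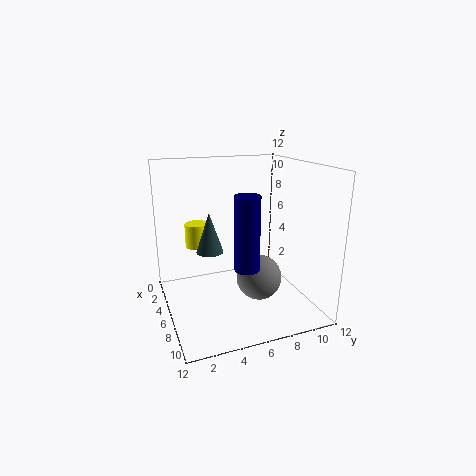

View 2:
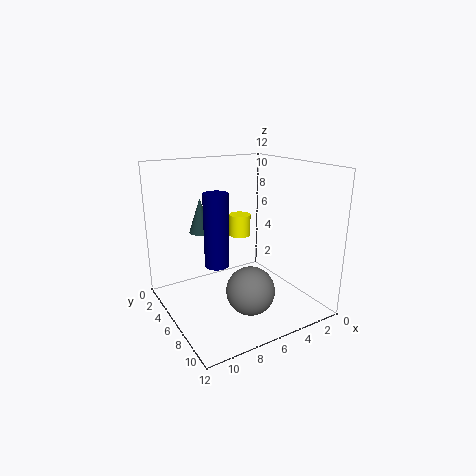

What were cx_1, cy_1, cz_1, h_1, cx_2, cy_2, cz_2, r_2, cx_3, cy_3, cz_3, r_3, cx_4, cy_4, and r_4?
cx_1 = 4, cy_1 = 3, cz_1 = 5, h_1 = 2, cx_2 = 8, cy_2 = 3, cz_2 = 6, r_2 = 1, cx_3 = 8, cy_3 = 6, cz_3 = 4, r_3 = 1, cx_4 = 6, cy_4 = 8, r_4 = 2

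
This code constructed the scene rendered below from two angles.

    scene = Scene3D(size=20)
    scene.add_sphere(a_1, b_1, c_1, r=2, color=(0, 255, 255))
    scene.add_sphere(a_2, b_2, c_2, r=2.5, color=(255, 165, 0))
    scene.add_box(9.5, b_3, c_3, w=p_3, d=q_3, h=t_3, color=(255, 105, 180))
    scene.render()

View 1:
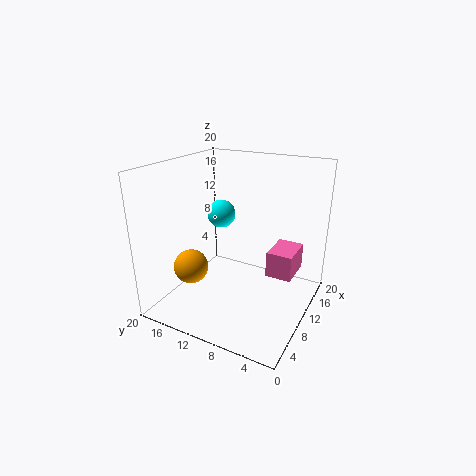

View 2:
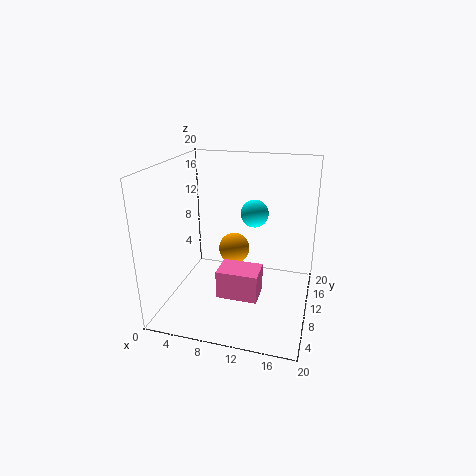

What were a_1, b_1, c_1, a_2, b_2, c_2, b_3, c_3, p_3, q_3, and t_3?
a_1 = 11.5, b_1 = 13.5, c_1 = 12.5, a_2 = 7.5, b_2 = 16.5, c_2 = 5, b_3 = 2, c_3 = 5.5, p_3 = 5, q_3 = 3.5, t_3 = 3.5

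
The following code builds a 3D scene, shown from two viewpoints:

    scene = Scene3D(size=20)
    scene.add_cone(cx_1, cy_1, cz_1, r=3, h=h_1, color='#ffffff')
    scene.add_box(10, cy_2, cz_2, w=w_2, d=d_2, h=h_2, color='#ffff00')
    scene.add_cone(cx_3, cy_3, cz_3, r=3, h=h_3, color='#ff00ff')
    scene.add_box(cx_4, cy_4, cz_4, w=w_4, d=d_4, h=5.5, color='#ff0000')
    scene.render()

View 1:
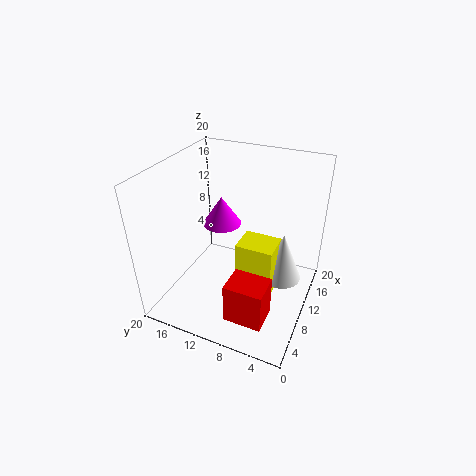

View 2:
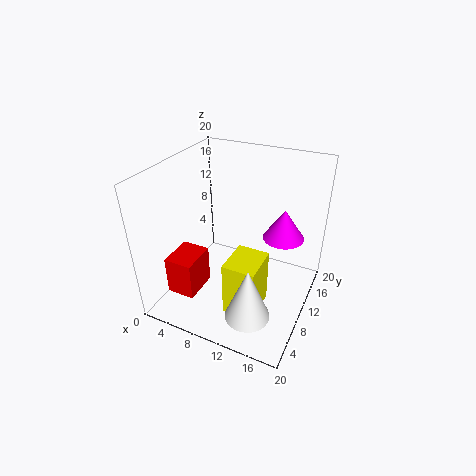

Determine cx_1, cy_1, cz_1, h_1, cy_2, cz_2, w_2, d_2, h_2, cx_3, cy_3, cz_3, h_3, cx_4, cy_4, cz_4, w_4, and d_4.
cx_1 = 14; cy_1 = 4.5; cz_1 = 2; h_1 = 7.5; cy_2 = 5; cz_2 = 0.5; w_2 = 4.5; d_2 = 5.5; h_2 = 8; cx_3 = 15; cy_3 = 15; cz_3 = 8.5; h_3 = 4.5; cx_4 = 2; cy_4 = 3.5; cz_4 = 2.5; w_4 = 4; d_4 = 5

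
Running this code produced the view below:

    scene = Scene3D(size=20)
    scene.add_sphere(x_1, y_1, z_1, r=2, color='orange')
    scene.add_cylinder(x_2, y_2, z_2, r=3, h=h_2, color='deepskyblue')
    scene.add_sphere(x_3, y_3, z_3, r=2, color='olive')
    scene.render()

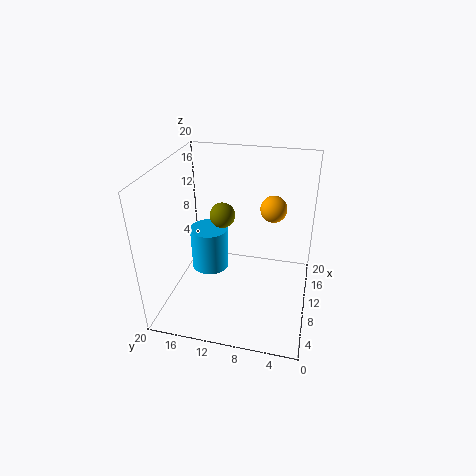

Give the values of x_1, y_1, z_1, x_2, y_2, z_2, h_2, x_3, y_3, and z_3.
x_1 = 16; y_1 = 6; z_1 = 12; x_2 = 15; y_2 = 16; z_2 = 1; h_2 = 7; x_3 = 16; y_3 = 14; z_3 = 10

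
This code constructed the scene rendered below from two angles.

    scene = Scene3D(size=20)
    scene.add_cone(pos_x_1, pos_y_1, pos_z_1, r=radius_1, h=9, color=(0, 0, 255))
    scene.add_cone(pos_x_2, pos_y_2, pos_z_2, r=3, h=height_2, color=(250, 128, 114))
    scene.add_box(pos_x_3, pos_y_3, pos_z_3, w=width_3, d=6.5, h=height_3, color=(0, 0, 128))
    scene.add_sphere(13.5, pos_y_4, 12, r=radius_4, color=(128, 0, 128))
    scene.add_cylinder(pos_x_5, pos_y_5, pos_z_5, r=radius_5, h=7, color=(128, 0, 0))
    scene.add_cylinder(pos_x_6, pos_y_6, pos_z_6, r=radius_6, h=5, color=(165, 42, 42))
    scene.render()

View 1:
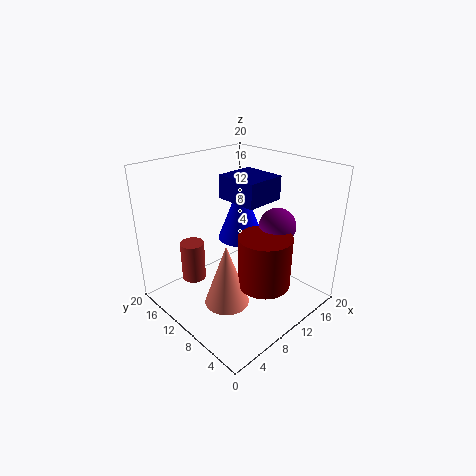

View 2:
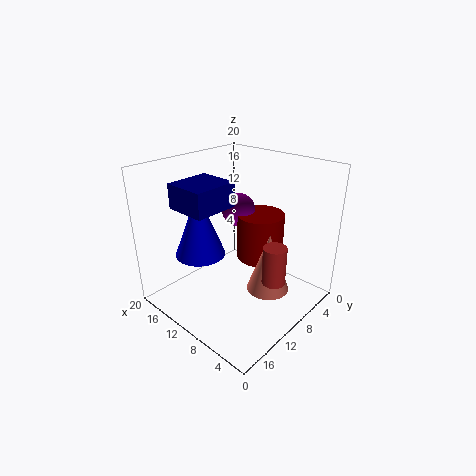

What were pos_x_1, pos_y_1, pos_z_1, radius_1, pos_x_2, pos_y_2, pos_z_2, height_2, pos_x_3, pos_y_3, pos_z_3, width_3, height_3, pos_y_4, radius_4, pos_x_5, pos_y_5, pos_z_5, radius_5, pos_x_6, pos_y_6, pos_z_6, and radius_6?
pos_x_1 = 14; pos_y_1 = 13.5; pos_z_1 = 7.5; radius_1 = 3.5; pos_x_2 = 6; pos_y_2 = 8; pos_z_2 = 2.5; height_2 = 8.5; pos_x_3 = 11.5; pos_y_3 = 9; pos_z_3 = 14; width_3 = 6; height_3 = 3.5; pos_y_4 = 6; radius_4 = 2.5; pos_x_5 = 10; pos_y_5 = 5; pos_z_5 = 5; radius_5 = 3.5; pos_x_6 = 3; pos_y_6 = 11; pos_z_6 = 6.5; radius_6 = 1.5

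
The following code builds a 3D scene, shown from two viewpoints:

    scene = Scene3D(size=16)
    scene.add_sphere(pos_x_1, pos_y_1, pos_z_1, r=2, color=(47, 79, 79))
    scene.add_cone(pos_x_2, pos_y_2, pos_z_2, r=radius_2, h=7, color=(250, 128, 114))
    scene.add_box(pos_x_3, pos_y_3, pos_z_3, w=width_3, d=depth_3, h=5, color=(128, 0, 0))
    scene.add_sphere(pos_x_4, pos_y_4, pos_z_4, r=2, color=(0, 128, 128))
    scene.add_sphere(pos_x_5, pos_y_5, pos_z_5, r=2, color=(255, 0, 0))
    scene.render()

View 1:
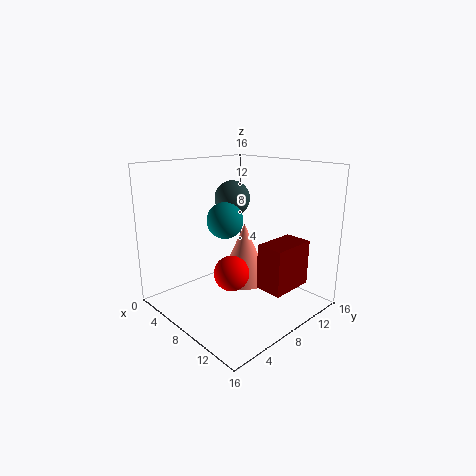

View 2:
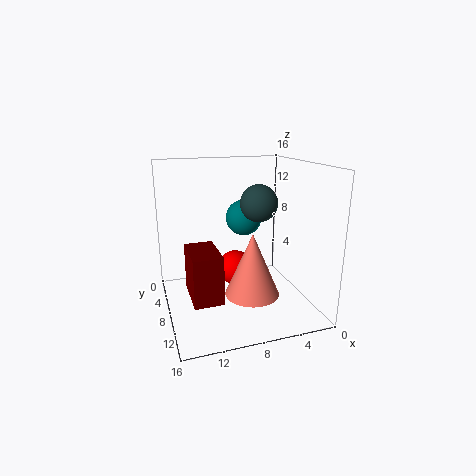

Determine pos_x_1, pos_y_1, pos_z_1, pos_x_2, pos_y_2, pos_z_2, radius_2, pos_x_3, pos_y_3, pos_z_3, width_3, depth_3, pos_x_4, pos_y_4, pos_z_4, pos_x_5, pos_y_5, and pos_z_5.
pos_x_1 = 6
pos_y_1 = 9
pos_z_1 = 12
pos_x_2 = 7
pos_y_2 = 10
pos_z_2 = 2
radius_2 = 3
pos_x_3 = 11
pos_y_3 = 8
pos_z_3 = 3
width_3 = 3
depth_3 = 5
pos_x_4 = 7
pos_y_4 = 7
pos_z_4 = 10
pos_x_5 = 8
pos_y_5 = 7
pos_z_5 = 4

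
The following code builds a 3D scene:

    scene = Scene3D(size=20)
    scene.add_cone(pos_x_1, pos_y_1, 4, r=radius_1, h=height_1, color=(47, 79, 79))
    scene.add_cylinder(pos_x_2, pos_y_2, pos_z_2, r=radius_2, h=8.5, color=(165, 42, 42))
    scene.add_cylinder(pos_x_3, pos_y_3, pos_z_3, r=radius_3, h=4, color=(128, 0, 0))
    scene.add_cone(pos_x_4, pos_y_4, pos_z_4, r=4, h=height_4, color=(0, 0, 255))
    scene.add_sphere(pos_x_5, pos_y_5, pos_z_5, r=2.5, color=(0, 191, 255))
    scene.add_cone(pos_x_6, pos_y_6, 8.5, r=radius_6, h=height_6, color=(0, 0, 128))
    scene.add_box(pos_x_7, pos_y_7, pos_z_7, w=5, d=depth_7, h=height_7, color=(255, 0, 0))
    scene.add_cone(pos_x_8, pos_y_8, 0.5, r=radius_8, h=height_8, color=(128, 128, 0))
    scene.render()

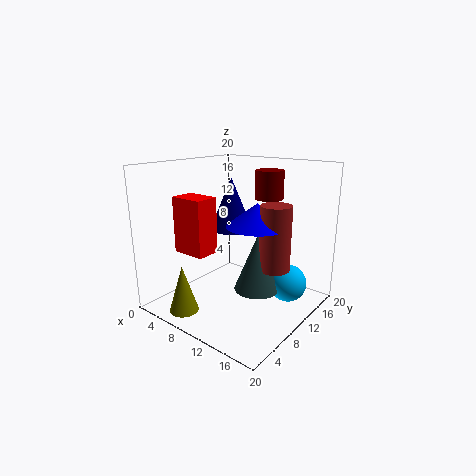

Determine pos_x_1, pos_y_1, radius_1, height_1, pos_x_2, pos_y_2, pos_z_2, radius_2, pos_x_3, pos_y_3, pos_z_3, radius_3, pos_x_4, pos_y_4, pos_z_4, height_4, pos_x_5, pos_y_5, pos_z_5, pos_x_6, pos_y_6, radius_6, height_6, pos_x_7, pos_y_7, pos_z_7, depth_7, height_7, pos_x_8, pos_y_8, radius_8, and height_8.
pos_x_1 = 14
pos_y_1 = 9
radius_1 = 3
height_1 = 7.5
pos_x_2 = 16
pos_y_2 = 10
pos_z_2 = 7
radius_2 = 2
pos_x_3 = 12
pos_y_3 = 14.5
pos_z_3 = 15
radius_3 = 2
pos_x_4 = 13.5
pos_y_4 = 9.5
pos_z_4 = 12.5
height_4 = 3
pos_x_5 = 17
pos_y_5 = 12
pos_z_5 = 4.5
pos_x_6 = 3.5
pos_y_6 = 16.5
radius_6 = 3.5
height_6 = 8.5
pos_x_7 = 2
pos_y_7 = 5.5
pos_z_7 = 7.5
depth_7 = 3.5
height_7 = 8
pos_x_8 = 6
pos_y_8 = 3
radius_8 = 2
height_8 = 6.5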